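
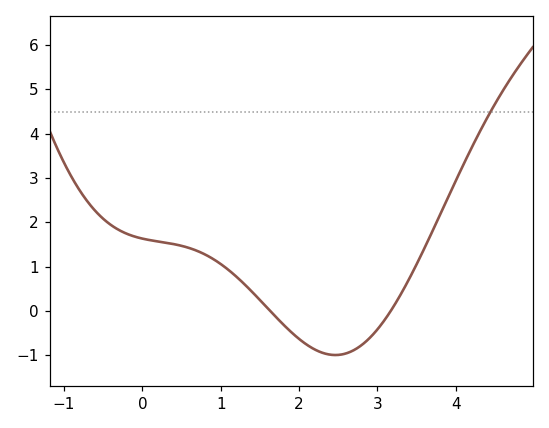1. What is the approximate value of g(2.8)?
-0.8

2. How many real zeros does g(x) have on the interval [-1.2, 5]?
2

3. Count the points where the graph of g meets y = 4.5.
1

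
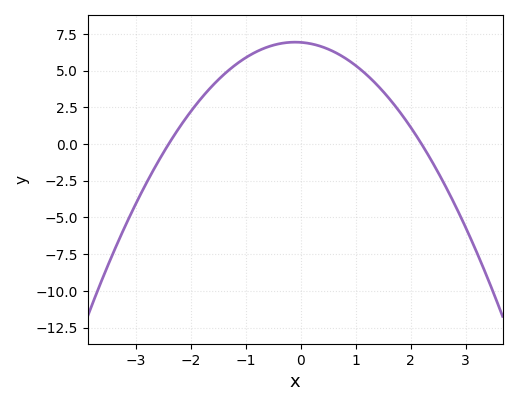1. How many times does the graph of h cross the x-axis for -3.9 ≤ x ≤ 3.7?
2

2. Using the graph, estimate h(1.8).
2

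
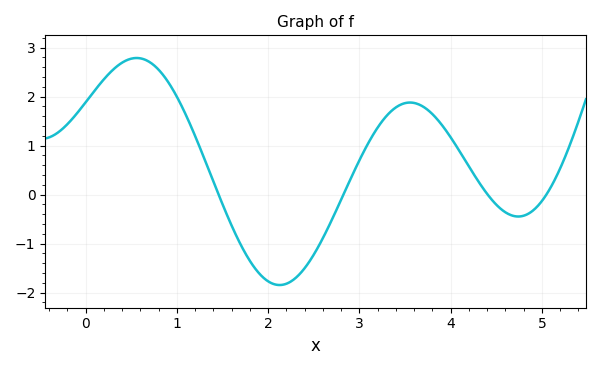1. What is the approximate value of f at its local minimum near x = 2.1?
-1.85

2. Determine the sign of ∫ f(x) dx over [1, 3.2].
negative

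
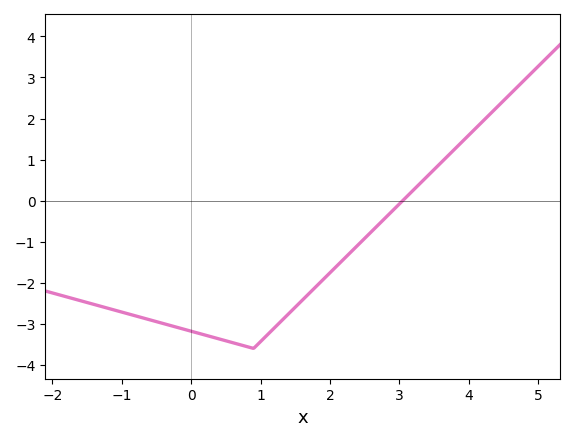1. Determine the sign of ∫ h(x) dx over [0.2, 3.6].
negative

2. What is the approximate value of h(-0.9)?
-2.76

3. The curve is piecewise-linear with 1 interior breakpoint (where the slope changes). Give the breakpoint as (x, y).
(0.9, -3.6)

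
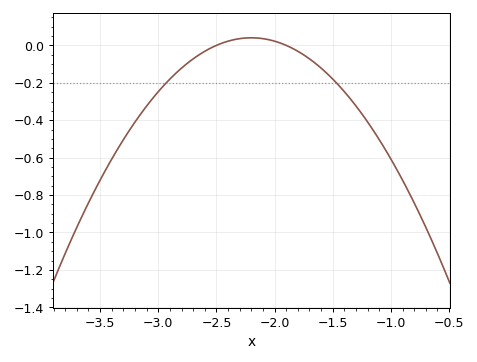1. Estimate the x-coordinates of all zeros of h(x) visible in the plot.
-2.5, -1.9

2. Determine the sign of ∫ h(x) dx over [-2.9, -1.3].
negative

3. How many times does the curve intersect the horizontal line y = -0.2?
2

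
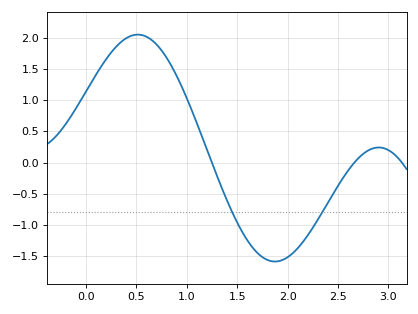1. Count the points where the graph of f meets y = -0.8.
2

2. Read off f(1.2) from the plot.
0.2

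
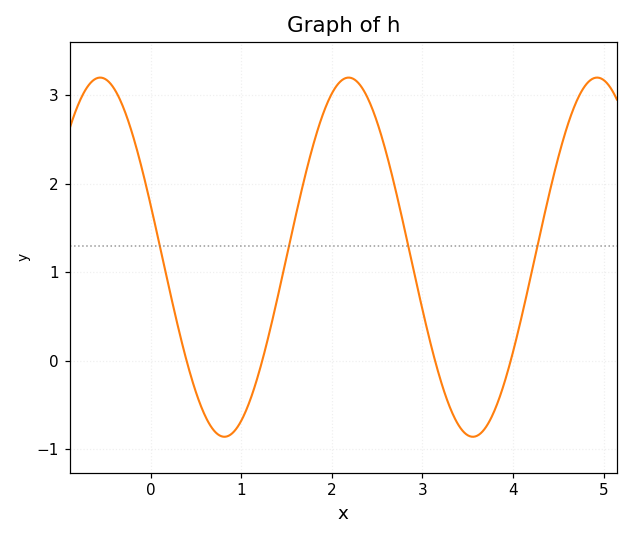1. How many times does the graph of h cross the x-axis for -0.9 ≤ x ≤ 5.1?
4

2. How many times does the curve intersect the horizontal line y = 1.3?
4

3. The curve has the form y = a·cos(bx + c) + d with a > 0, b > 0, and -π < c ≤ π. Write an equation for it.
y = 2.03cos(2.3x + 1.3) + 1.17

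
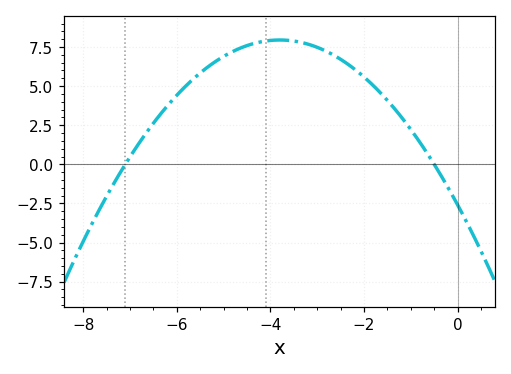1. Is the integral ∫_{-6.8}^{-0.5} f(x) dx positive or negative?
positive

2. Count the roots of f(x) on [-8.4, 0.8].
2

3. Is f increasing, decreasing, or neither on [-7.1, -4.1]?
increasing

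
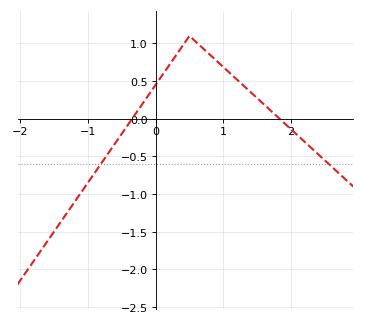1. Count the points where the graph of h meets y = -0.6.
2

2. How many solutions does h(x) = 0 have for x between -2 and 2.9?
2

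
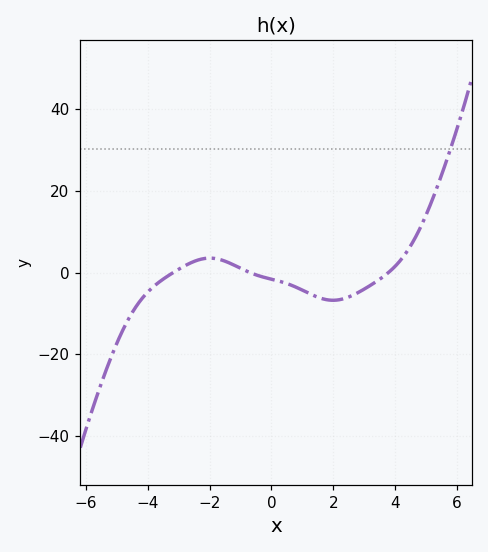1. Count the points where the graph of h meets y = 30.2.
1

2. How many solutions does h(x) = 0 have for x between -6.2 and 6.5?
3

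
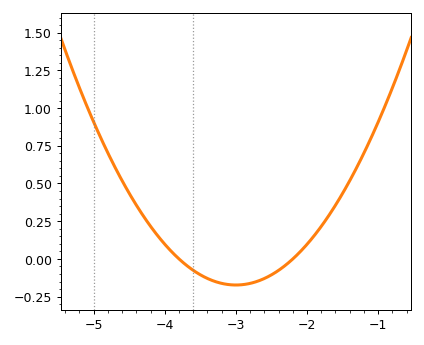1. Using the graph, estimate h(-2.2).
0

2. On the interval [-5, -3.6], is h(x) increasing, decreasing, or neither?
decreasing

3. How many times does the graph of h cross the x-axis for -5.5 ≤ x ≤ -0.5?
2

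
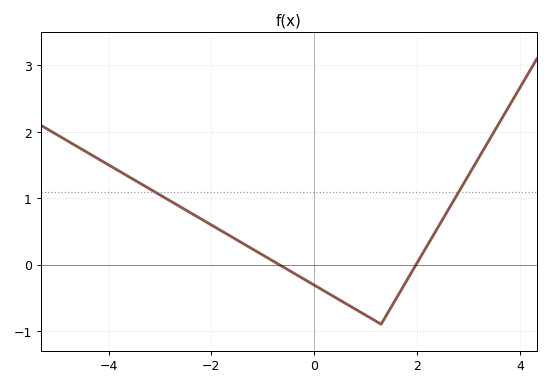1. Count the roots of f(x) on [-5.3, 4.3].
2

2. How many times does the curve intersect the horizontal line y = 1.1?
2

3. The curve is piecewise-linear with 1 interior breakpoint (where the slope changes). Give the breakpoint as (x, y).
(1.3, -0.9)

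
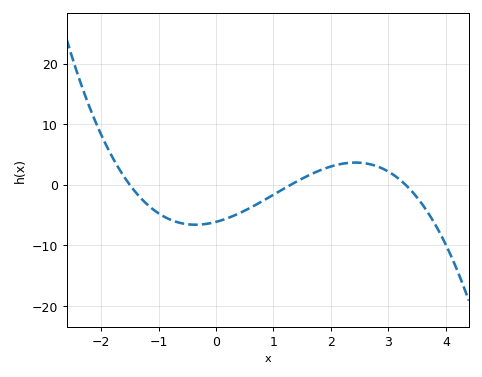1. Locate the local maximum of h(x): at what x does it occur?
2.43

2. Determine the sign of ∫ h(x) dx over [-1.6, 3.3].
negative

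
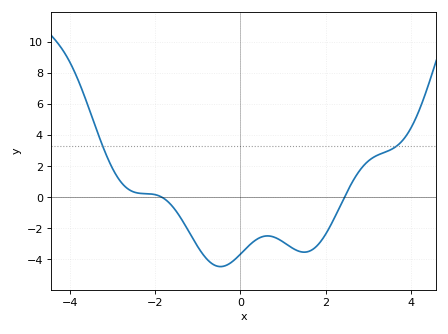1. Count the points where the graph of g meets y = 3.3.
2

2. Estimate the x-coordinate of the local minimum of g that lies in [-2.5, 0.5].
-0.464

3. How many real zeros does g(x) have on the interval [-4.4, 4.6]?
2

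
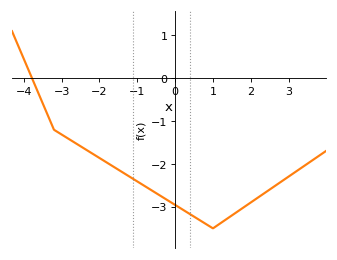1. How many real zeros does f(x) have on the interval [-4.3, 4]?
1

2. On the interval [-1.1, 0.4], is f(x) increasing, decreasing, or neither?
decreasing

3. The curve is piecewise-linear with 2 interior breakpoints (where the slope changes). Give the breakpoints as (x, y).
(-3.2, -1.2); (1, -3.5)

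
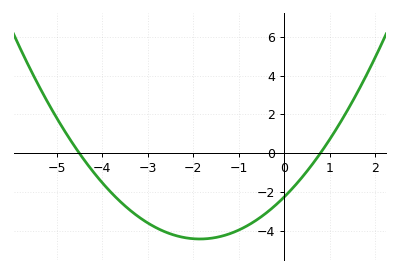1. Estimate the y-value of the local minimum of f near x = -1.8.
-4.42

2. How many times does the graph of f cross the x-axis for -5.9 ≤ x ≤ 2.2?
2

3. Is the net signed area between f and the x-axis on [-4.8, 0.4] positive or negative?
negative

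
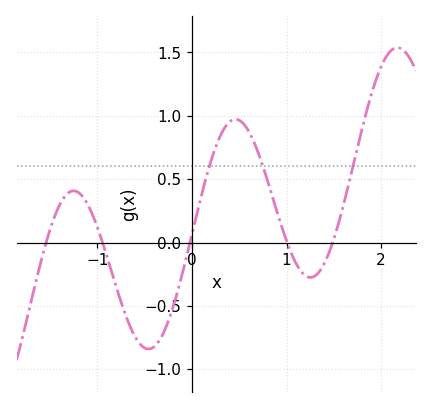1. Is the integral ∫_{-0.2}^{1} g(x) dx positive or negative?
positive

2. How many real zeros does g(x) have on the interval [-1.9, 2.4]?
5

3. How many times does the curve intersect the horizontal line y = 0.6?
3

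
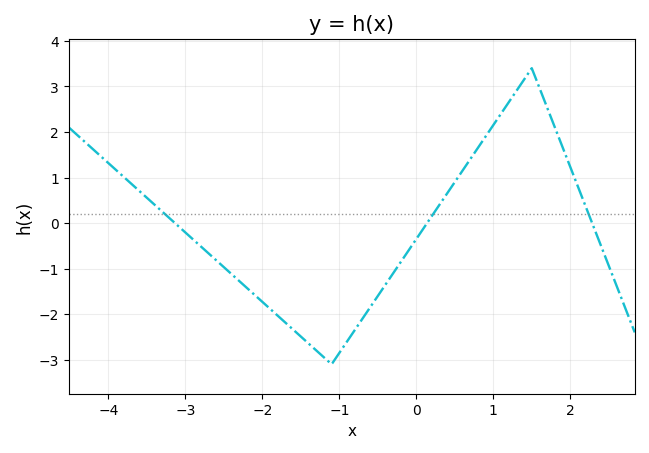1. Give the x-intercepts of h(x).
-3.14, 0.14, 2.28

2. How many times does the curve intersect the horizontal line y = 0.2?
3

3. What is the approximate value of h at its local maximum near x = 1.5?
3.4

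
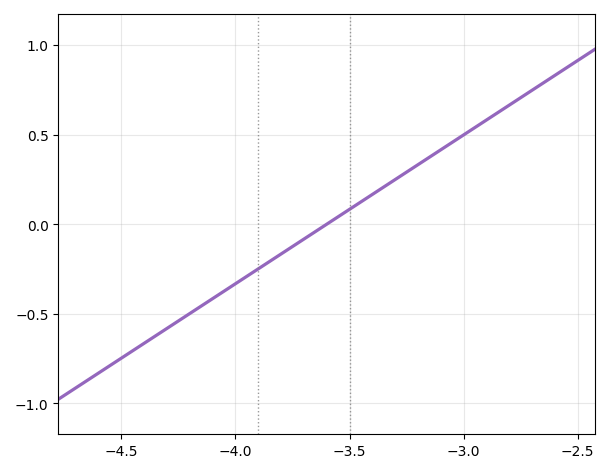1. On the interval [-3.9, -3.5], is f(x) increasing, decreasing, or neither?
increasing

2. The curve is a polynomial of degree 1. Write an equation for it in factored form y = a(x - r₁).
y = 0.83(x + 3.6)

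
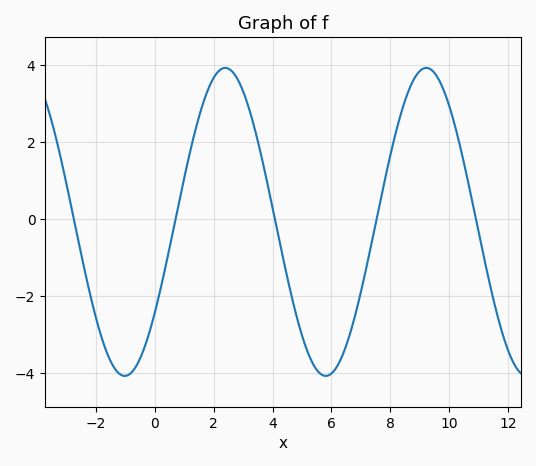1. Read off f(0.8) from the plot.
0.337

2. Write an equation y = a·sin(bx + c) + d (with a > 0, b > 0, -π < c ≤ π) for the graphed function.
y = 4sin(0.92x - 0.632) - 0.08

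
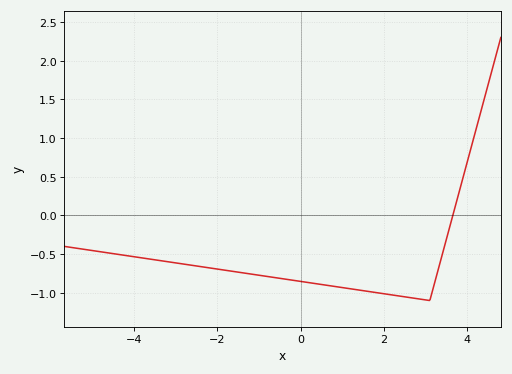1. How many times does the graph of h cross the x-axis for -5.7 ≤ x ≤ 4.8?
1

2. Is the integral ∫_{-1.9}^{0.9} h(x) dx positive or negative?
negative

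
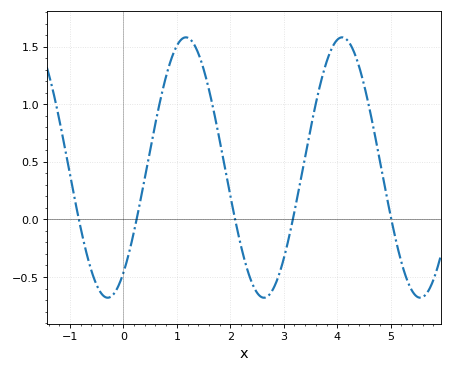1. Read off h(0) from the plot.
-0.45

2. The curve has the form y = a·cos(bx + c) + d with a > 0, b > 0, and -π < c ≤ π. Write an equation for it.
y = 1.13cos(2.1x - 2.5) + 0.45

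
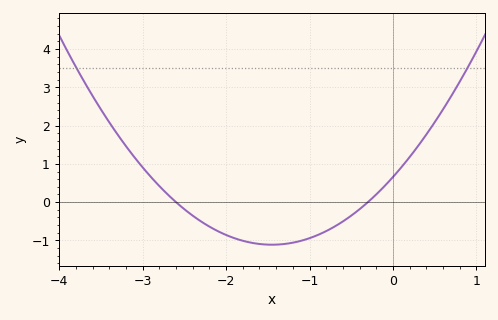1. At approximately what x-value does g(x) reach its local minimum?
-1.45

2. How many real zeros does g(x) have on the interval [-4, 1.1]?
2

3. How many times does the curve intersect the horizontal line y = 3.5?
2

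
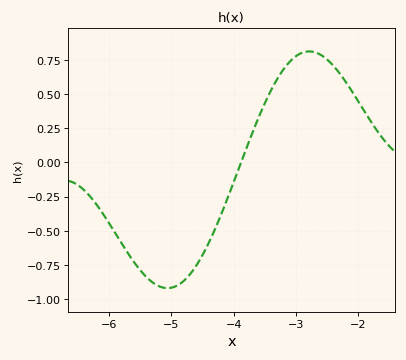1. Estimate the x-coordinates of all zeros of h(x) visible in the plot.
-3.9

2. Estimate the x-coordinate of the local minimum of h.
-5.1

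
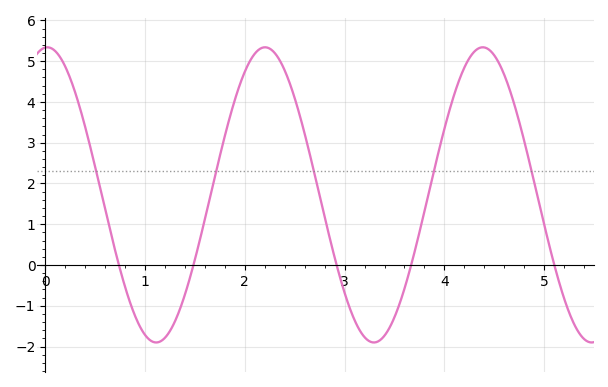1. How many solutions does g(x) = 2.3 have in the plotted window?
5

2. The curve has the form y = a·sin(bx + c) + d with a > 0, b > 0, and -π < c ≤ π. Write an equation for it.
y = 3.62sin(2.88x + 1.51) + 1.72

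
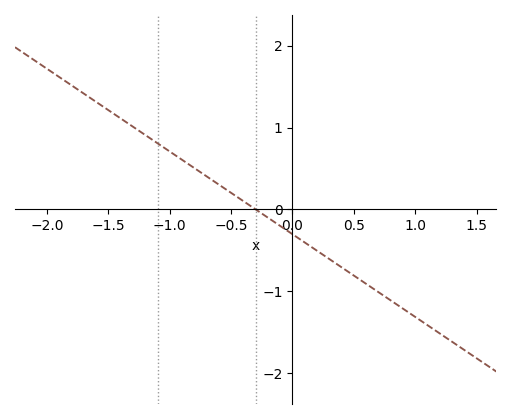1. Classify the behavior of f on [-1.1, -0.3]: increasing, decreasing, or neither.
decreasing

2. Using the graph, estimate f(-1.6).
1.31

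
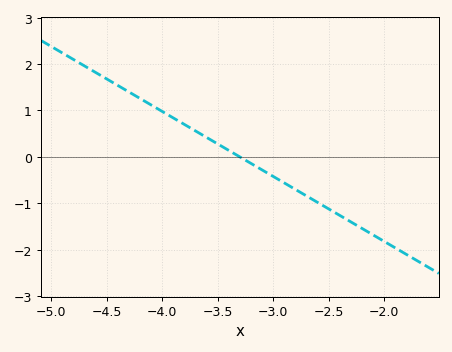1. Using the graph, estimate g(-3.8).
0.7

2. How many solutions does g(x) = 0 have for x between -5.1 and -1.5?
1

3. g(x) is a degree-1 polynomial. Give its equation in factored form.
y = -1.4(x + 3.3)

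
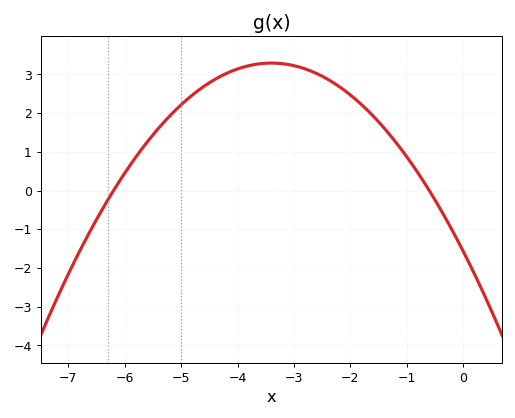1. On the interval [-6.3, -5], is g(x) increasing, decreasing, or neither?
increasing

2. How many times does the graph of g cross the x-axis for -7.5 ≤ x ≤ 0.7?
2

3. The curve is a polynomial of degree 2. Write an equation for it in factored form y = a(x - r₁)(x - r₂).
y = -0.42(x + 6.2)(x + 0.6)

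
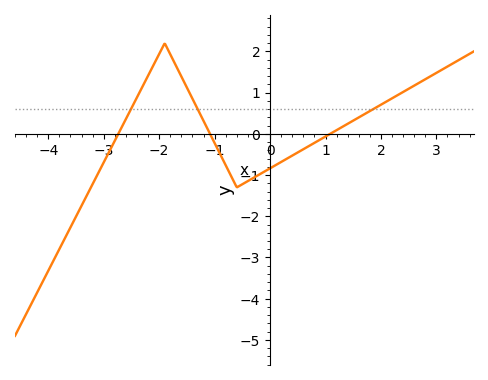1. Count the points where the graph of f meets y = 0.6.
3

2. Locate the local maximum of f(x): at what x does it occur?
-1.9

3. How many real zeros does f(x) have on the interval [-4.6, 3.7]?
3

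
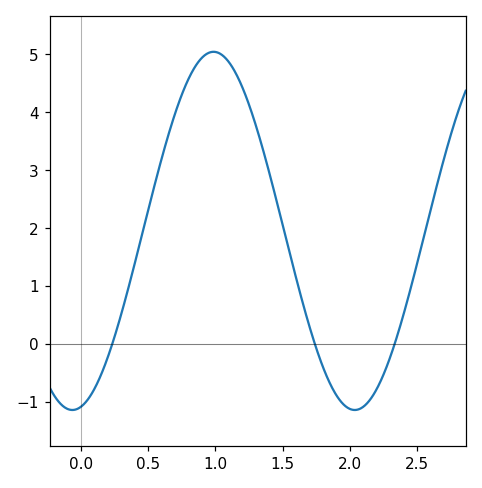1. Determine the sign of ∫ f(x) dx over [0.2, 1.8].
positive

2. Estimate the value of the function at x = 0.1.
-0.776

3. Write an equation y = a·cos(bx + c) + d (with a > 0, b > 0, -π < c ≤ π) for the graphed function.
y = 3.09cos(2.99x - 2.95) + 1.95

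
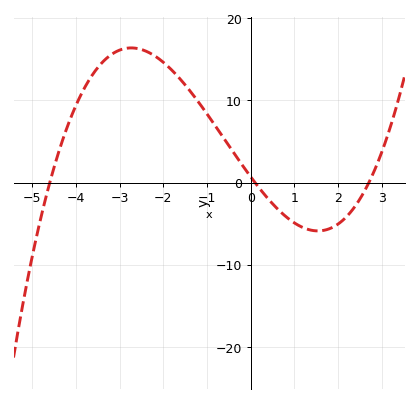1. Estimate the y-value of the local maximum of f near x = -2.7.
16.4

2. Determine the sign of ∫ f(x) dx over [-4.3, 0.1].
positive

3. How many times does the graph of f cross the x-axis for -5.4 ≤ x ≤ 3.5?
3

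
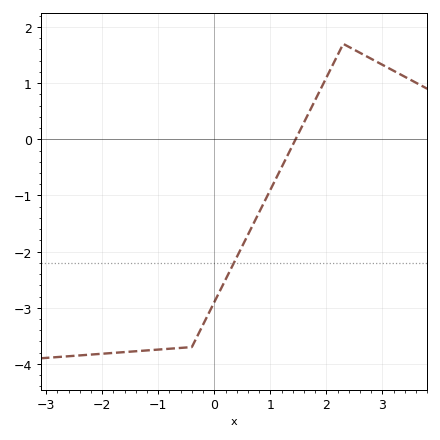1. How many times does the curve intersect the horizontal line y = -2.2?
1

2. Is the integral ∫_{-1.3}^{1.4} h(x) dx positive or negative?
negative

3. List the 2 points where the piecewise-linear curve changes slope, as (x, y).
(-0.4, -3.7); (2.3, 1.7)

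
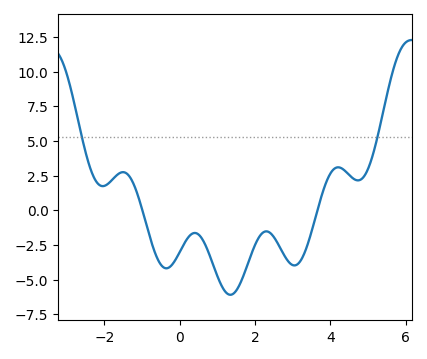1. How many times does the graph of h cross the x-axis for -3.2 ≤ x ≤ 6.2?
2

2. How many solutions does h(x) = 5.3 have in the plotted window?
2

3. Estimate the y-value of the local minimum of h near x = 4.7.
2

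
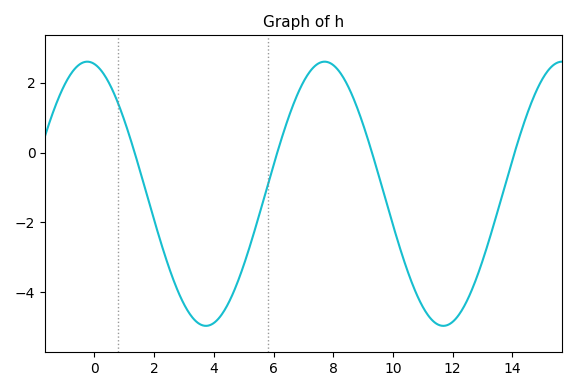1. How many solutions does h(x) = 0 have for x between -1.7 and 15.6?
4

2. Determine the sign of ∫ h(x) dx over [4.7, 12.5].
negative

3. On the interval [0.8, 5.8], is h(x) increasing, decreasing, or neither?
neither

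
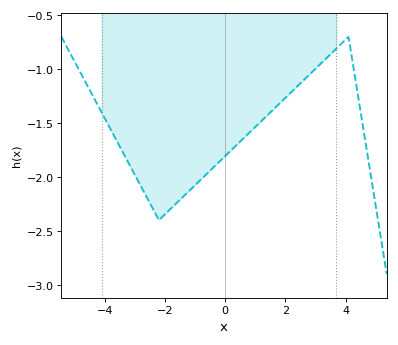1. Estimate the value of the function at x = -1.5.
-2.21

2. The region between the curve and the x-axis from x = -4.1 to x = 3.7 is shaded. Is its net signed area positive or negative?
negative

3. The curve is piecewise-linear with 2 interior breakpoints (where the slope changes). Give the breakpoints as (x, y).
(-2.2, -2.4); (4.1, -0.7)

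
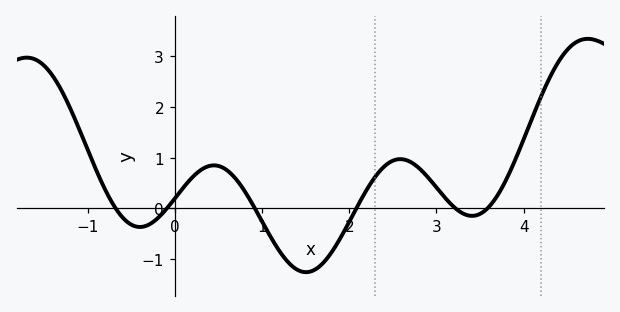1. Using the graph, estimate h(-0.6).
-0.172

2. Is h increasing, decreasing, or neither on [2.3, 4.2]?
neither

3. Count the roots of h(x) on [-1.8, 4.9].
6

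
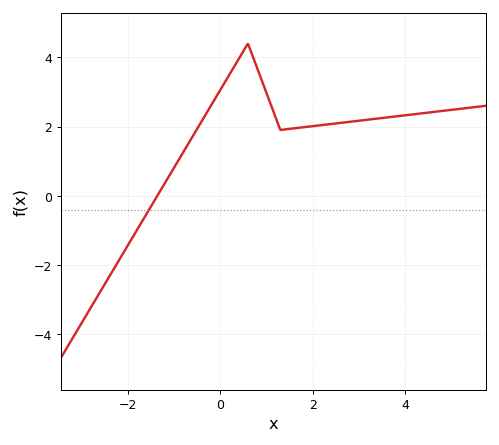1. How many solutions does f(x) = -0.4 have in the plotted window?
1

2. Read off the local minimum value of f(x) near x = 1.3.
1.9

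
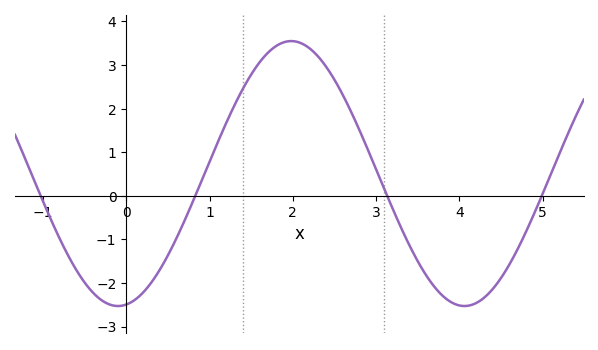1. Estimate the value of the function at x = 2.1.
3.5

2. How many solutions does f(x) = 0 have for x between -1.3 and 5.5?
4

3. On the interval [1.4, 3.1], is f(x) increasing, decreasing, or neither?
neither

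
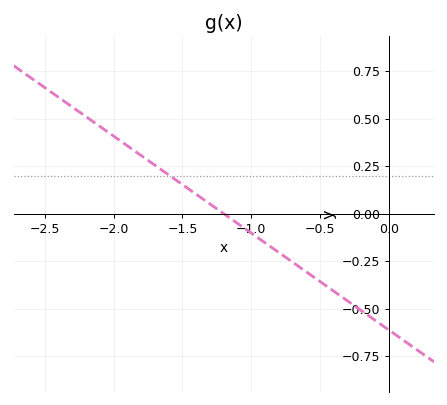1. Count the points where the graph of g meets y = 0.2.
1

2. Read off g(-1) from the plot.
-0.1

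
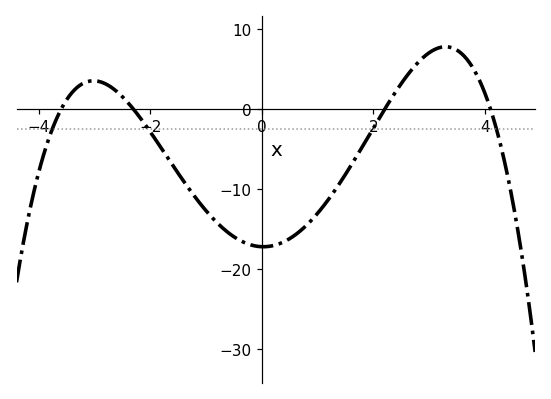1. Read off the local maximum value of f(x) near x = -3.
4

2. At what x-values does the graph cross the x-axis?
-3.6, -2.2, 2.2, 4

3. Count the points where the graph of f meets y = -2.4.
4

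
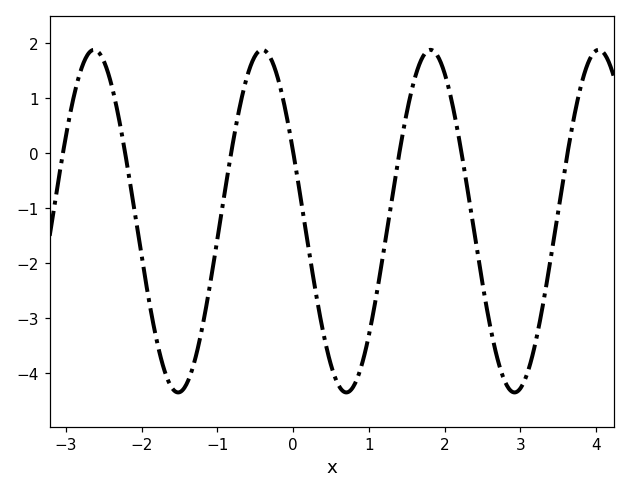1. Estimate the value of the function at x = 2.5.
-2.4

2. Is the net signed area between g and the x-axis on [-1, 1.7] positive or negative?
negative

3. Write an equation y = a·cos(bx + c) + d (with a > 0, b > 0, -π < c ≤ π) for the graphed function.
y = 3.12cos(2.8x + 1.2) - 1.24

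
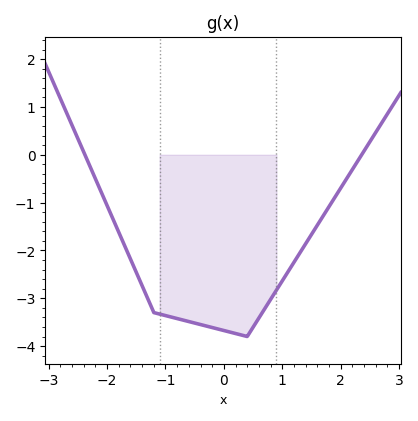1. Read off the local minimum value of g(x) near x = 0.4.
-3.8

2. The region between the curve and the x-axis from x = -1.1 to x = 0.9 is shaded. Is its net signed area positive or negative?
negative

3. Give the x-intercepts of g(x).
-2.4, 2.4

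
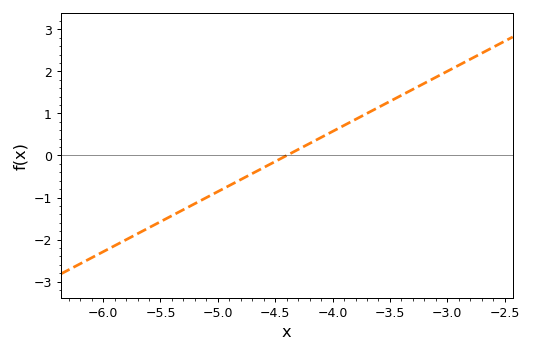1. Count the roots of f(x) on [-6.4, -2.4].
1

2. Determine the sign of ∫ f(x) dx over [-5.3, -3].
positive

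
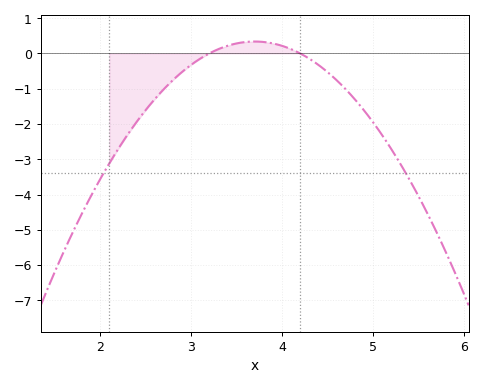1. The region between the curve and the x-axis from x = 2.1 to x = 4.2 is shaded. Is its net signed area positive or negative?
negative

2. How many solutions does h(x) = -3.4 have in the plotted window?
2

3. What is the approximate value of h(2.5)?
-1.61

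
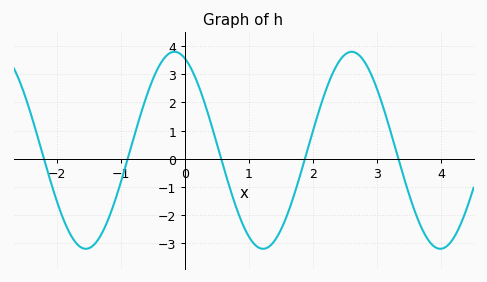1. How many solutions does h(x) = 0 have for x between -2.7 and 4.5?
5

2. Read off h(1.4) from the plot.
-2.91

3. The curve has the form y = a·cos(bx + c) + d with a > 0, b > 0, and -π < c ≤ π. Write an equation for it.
y = 3.5cos(2.27x + 0.37) + 0.3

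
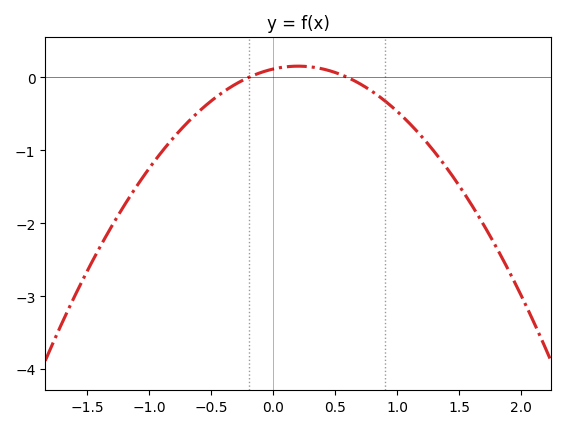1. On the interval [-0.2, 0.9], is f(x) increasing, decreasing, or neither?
neither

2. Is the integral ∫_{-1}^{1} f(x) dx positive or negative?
negative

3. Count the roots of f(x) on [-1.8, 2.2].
2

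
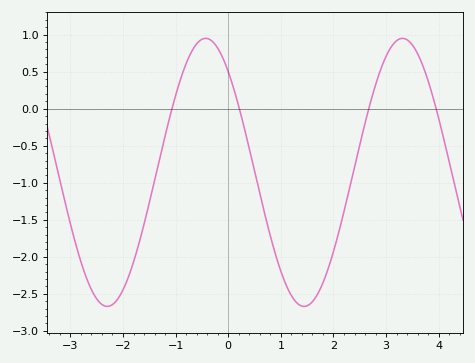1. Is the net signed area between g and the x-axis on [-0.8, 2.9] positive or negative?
negative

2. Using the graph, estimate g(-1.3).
-0.65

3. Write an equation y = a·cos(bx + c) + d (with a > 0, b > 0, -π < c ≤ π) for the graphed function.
y = 1.81cos(1.7x + 0.72) - 0.86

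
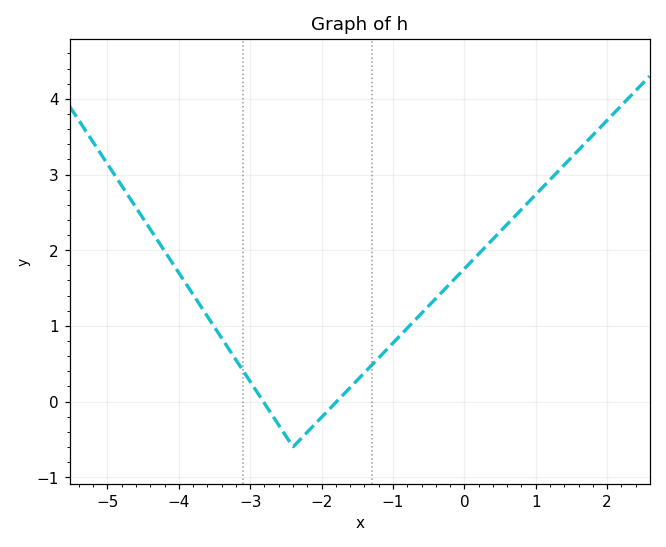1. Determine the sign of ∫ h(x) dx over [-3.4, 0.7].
positive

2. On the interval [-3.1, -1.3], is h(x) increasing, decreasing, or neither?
neither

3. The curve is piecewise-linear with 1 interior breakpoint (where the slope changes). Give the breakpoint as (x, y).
(-2.4, -0.6)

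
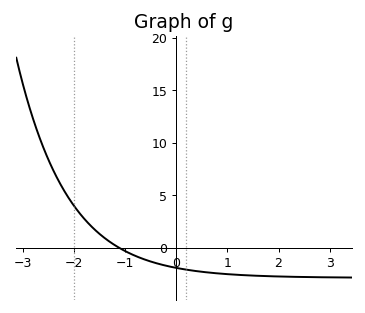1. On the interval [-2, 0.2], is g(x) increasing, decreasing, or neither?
decreasing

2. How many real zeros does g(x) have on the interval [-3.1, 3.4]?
1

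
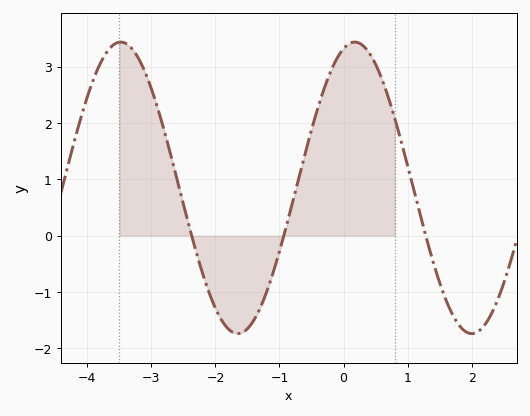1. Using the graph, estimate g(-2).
-1.29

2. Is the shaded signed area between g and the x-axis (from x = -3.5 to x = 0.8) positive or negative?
positive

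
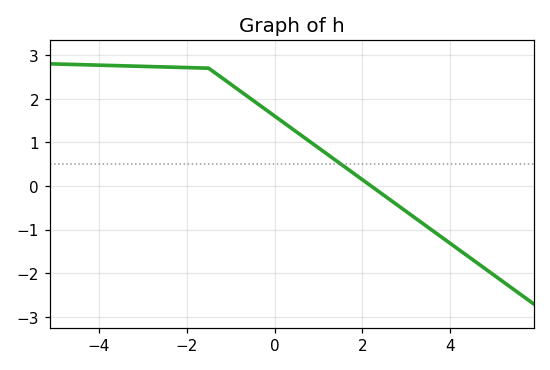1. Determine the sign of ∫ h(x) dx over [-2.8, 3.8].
positive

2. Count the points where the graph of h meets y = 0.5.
1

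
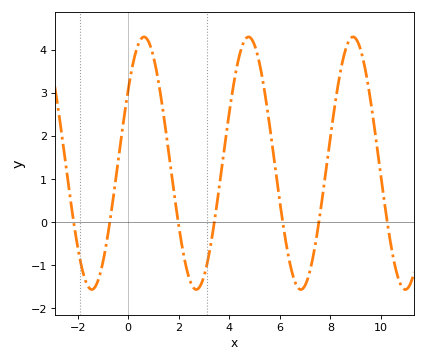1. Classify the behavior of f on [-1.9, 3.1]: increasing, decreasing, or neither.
neither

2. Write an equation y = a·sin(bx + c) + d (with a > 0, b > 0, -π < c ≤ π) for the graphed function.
y = 2.93sin(1.52x + 0.62) + 1.37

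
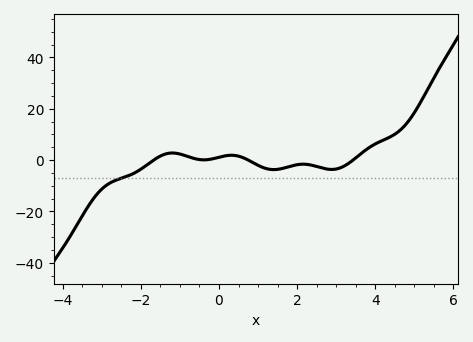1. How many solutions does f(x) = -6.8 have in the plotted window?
1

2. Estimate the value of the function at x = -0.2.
0.391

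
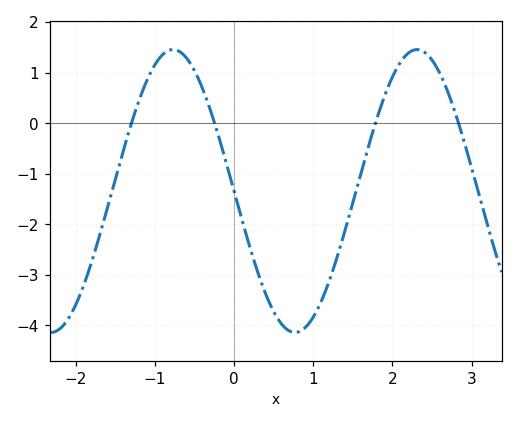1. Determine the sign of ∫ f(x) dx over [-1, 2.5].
negative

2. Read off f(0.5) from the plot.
-3.72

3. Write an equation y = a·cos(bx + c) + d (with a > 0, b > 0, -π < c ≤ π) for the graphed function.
y = 2.8cos(2.04x + 1.57) - 1.34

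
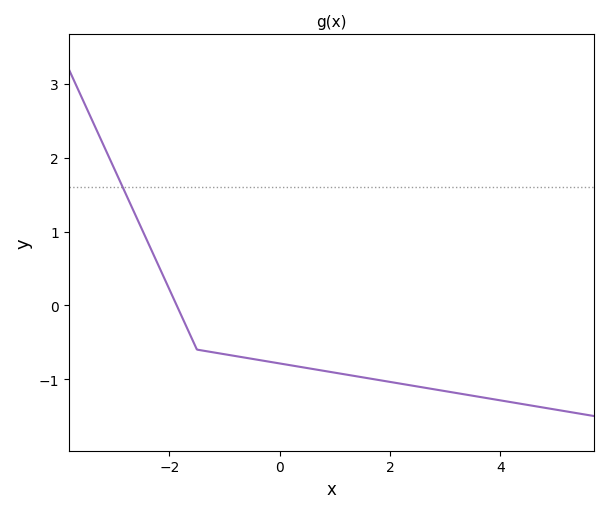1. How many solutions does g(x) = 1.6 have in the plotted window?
1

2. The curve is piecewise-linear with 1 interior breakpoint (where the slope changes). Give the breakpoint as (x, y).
(-1.5, -0.6)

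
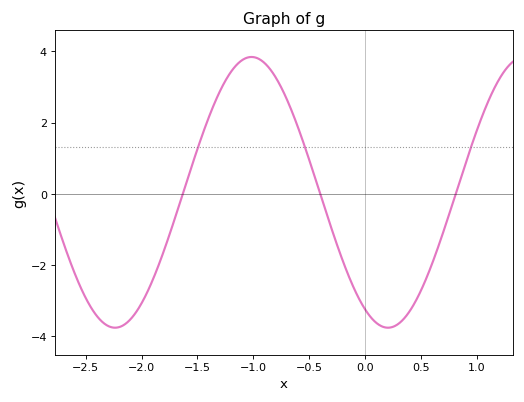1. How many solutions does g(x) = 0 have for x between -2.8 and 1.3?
3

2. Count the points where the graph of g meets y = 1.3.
3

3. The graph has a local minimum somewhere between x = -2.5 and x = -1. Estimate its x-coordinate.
-2.2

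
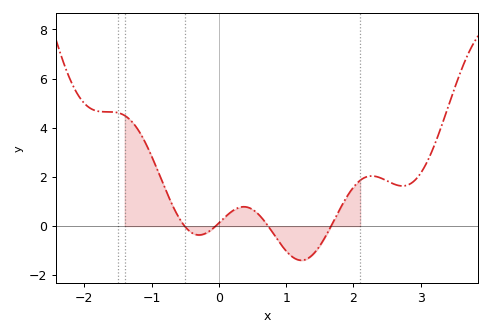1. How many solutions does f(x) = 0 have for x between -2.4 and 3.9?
4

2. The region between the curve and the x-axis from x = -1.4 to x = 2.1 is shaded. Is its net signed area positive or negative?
positive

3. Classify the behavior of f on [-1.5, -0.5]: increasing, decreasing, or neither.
decreasing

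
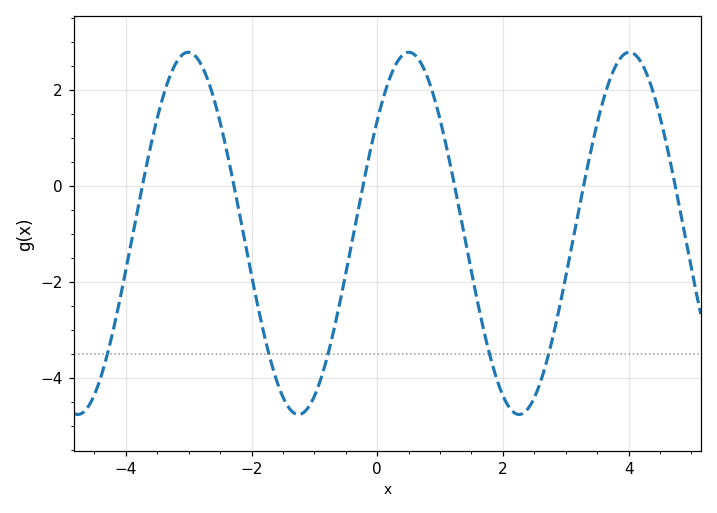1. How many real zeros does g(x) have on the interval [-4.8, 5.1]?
6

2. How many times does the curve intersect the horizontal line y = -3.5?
5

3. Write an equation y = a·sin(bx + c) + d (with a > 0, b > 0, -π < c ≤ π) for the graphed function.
y = 3.77sin(1.8x + 0.67) - 0.99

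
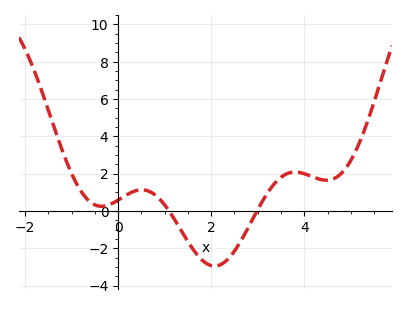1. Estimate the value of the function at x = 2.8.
-0.873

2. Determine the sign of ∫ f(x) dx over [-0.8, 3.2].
negative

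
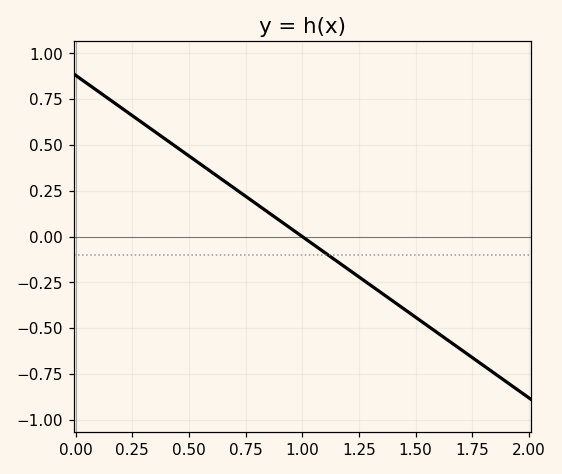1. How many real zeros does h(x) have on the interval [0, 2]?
1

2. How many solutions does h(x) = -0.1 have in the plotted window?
1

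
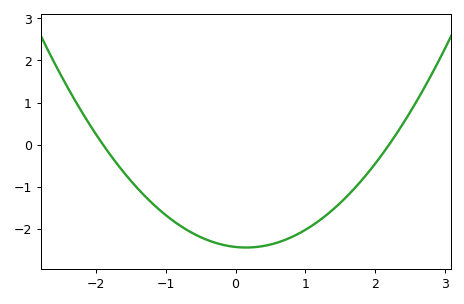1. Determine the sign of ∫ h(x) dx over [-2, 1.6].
negative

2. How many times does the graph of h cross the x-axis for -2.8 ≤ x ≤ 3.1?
2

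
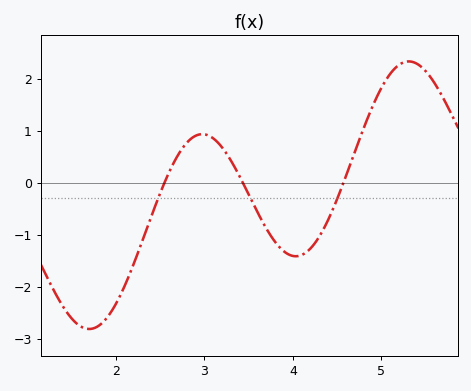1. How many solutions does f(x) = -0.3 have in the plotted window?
3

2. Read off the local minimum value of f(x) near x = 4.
-1.41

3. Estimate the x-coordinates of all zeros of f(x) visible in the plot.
2.55, 3.43, 4.57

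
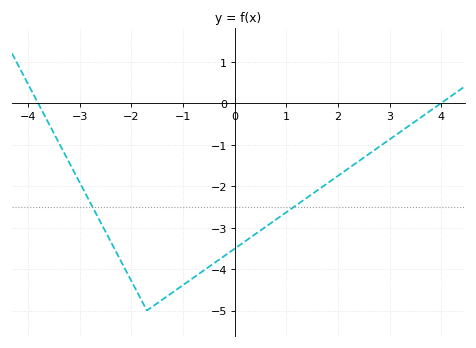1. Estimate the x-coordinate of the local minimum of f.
-1.7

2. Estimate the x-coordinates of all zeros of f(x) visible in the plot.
-3.81, 3.99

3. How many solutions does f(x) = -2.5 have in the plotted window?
2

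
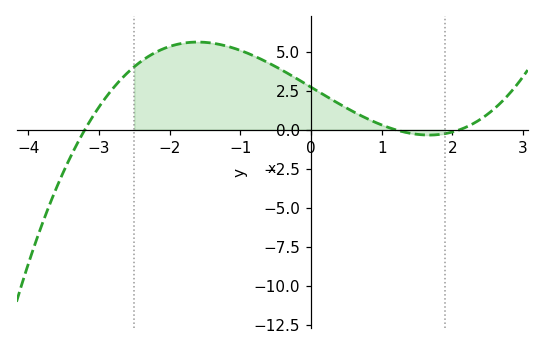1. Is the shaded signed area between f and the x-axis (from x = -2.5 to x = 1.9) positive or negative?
positive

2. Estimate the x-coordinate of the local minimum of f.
1.67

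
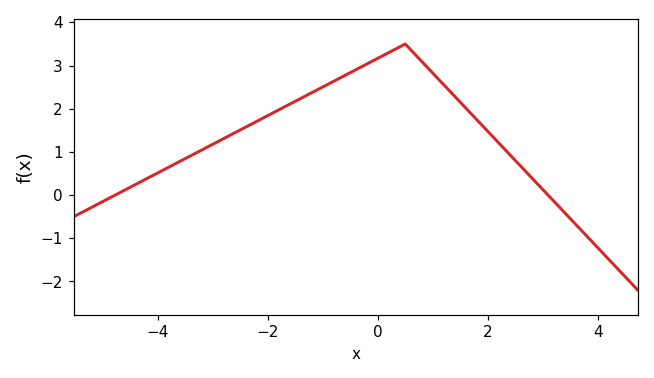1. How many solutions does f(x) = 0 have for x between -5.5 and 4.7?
2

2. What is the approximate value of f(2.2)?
1.21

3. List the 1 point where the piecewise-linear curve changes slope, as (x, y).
(0.5, 3.5)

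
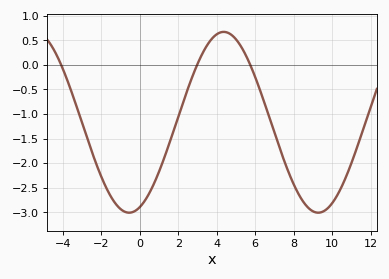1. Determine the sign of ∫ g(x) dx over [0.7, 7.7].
negative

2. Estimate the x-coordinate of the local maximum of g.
4.37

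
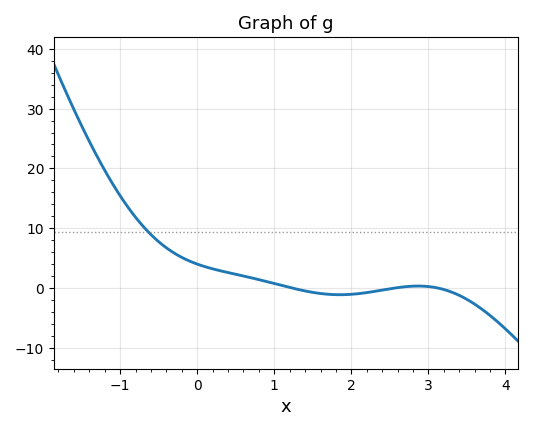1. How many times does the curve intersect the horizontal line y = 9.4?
1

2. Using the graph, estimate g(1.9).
-1.09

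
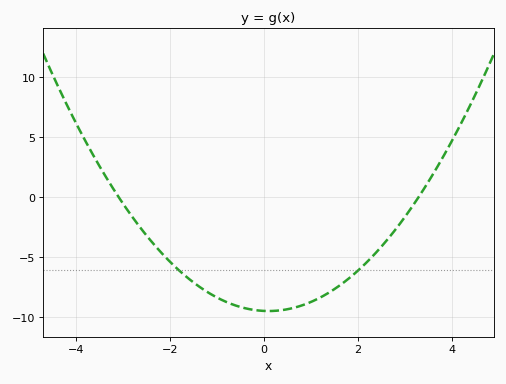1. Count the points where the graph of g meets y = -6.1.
2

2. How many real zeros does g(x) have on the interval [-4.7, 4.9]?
2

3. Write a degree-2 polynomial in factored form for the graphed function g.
y = 0.93(x + 3.1)(x - 3.3)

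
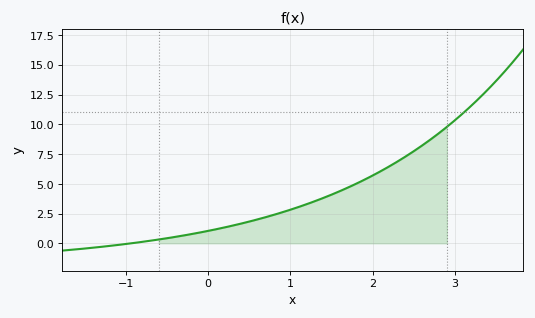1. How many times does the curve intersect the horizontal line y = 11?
1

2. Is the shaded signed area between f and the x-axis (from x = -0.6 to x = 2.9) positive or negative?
positive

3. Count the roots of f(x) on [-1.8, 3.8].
1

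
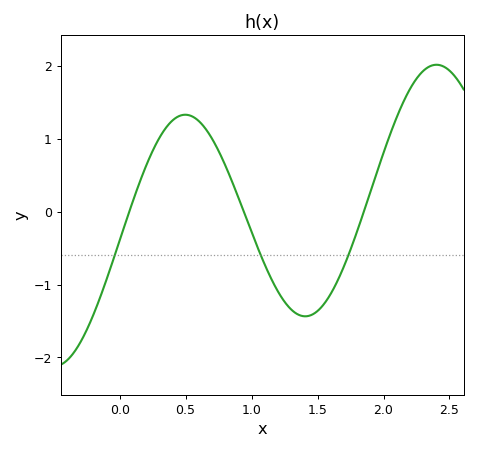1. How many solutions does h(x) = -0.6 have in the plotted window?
3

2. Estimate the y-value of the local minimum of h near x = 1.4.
-1.44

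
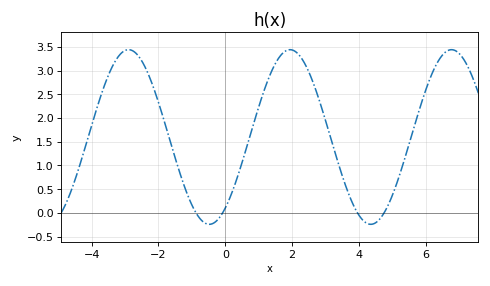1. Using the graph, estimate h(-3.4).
3.06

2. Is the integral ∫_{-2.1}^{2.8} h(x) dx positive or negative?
positive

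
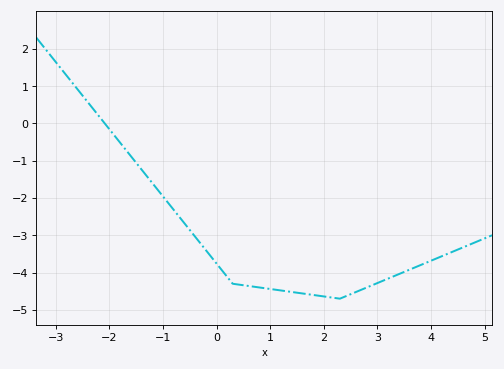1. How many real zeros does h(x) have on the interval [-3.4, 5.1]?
1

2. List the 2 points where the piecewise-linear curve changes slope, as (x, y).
(0.3, -4.3); (2.3, -4.7)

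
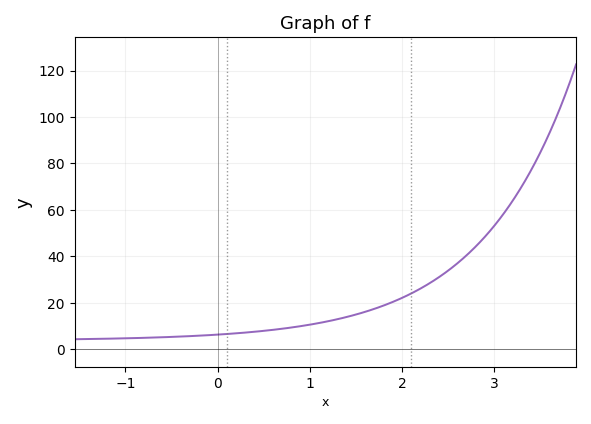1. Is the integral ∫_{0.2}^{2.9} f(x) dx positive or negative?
positive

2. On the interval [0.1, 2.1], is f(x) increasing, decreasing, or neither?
increasing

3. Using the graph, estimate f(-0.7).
5.04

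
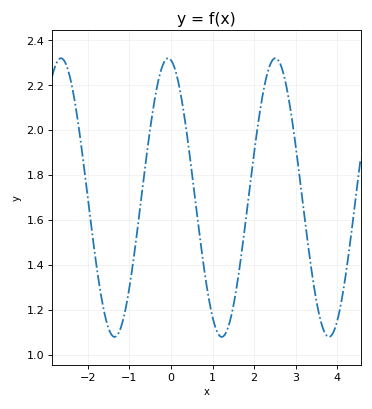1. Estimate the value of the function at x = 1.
1.16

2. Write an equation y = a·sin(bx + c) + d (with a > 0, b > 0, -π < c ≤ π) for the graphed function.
y = 0.62sin(2.4x + 1.7) + 1.7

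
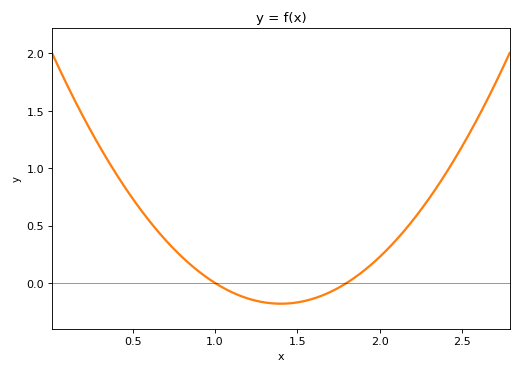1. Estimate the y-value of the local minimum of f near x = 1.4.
-0.2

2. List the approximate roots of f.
1, 1.8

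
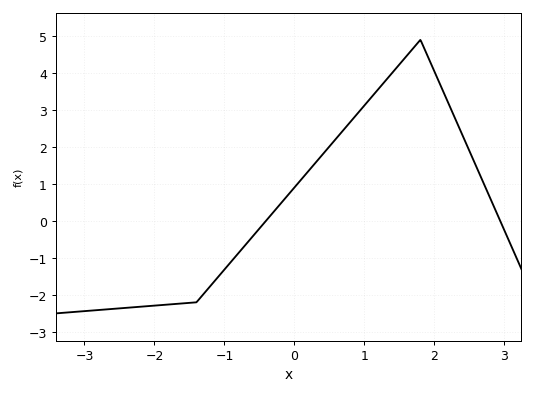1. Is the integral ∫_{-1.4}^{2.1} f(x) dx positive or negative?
positive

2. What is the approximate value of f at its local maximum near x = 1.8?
4.9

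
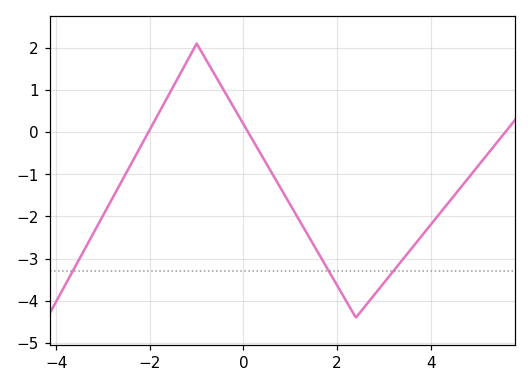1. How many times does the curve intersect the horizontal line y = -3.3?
3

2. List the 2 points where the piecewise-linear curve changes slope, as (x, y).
(-1, 2.1); (2.4, -4.4)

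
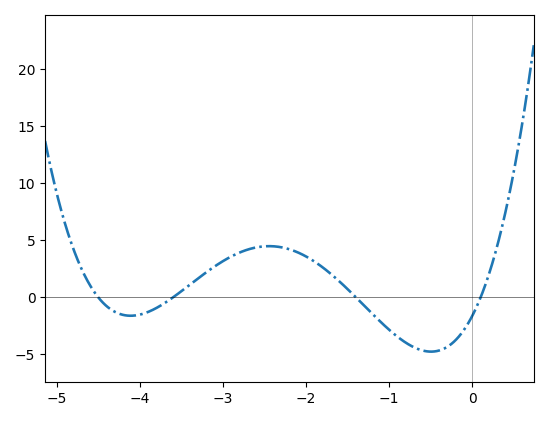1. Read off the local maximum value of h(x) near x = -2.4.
4.5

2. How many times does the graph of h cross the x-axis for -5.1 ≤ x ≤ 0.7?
4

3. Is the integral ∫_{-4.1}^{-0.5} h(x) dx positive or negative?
positive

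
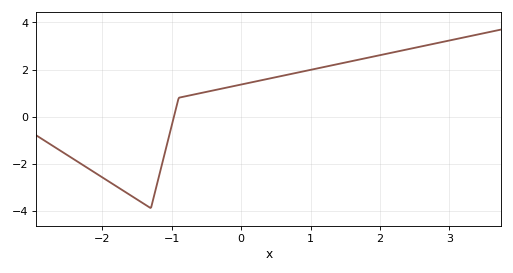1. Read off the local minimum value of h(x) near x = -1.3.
-3.8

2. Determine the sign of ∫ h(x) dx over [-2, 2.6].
positive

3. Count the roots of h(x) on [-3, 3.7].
1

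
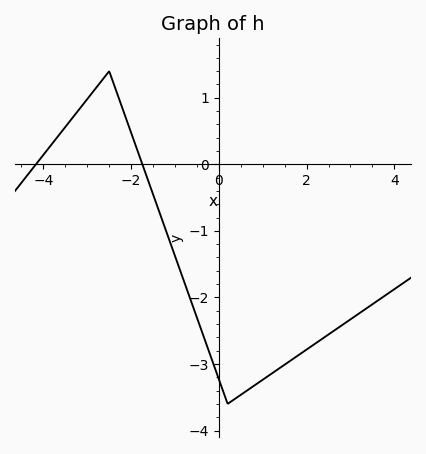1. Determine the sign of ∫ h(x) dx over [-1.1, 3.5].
negative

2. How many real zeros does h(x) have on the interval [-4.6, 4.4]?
2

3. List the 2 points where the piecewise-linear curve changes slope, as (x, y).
(-2.5, 1.4); (0.2, -3.6)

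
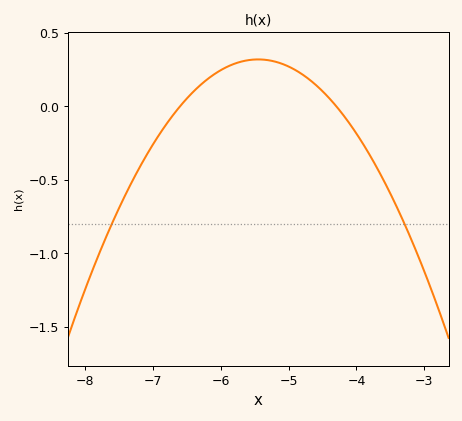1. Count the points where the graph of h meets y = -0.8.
2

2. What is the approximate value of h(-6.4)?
0.101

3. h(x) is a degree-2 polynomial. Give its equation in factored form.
y = -0.24(x + 6.6)(x + 4.3)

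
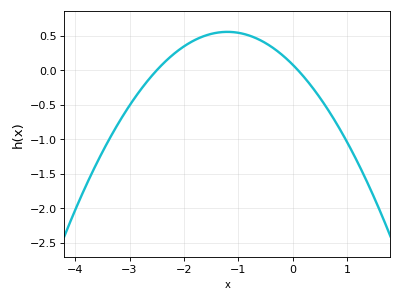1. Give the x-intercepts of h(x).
-2.5, 0.1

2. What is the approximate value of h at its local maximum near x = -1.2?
0.558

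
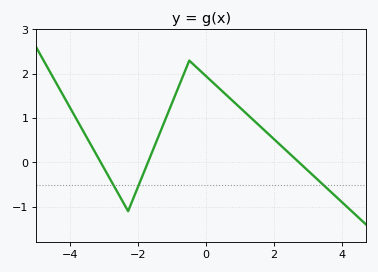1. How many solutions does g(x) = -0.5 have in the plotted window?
3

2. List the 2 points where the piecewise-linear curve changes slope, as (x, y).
(-2.3, -1.1); (-0.5, 2.3)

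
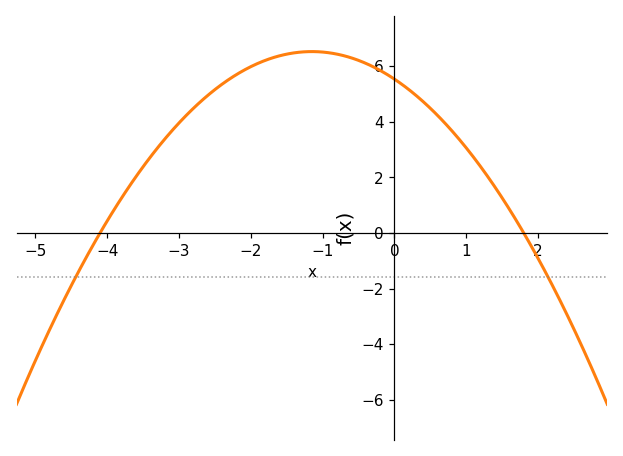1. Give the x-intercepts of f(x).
-4.1, 1.8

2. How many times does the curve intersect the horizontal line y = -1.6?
2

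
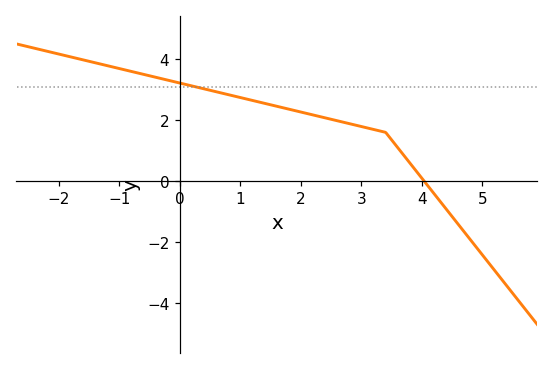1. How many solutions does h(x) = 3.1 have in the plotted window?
1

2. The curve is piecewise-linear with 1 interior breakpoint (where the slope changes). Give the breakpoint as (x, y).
(3.4, 1.6)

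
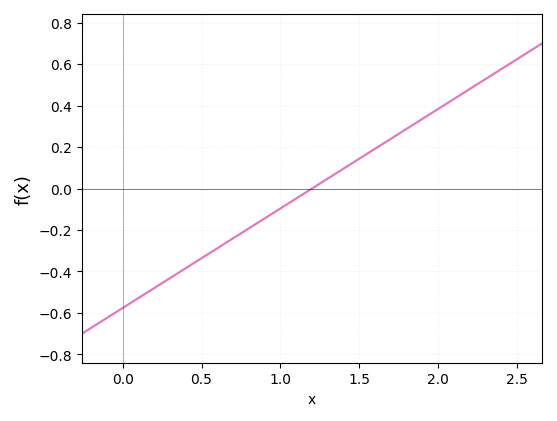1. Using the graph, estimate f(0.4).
-0.38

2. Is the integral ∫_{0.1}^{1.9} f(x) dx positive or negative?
negative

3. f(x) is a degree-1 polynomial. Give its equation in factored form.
y = 0.48(x - 1.2)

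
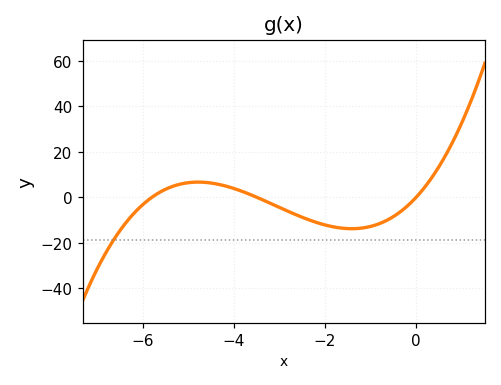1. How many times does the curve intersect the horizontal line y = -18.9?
1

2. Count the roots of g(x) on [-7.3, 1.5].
3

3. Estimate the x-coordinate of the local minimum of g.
-1.41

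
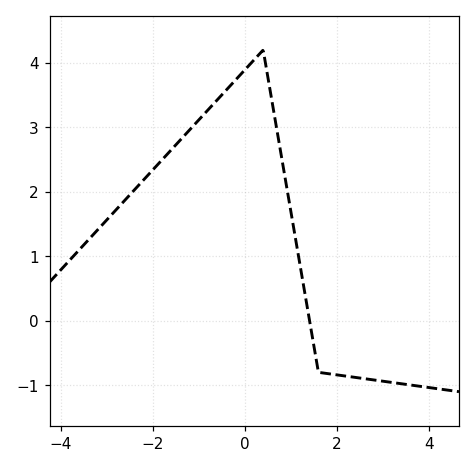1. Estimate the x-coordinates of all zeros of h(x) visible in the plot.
1.41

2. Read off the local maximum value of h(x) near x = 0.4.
4.2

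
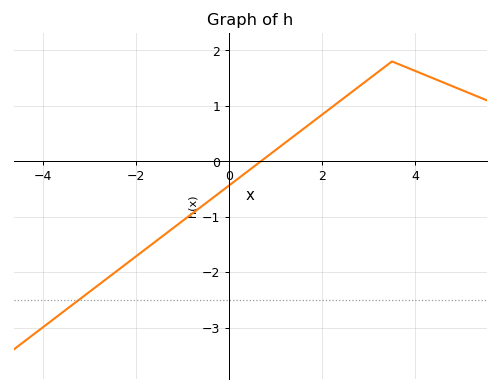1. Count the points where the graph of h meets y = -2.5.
1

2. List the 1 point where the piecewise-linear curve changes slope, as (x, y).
(3.5, 1.8)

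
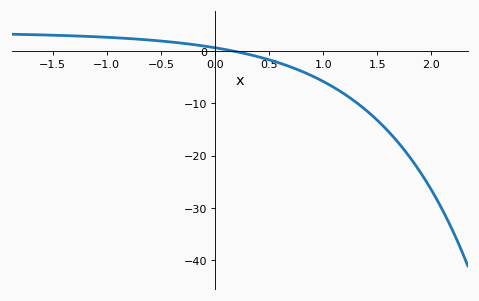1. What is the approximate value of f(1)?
-6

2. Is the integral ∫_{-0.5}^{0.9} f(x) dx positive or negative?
negative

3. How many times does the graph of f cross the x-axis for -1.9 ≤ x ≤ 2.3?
1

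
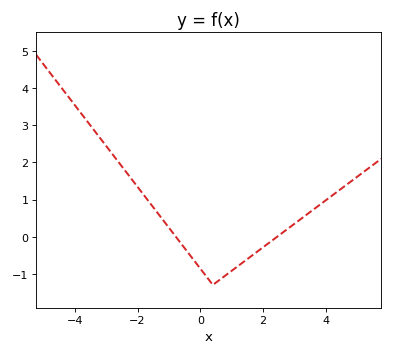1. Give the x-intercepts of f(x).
-0.781, 2.45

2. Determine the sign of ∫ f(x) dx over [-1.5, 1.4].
negative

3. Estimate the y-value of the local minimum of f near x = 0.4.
-1.3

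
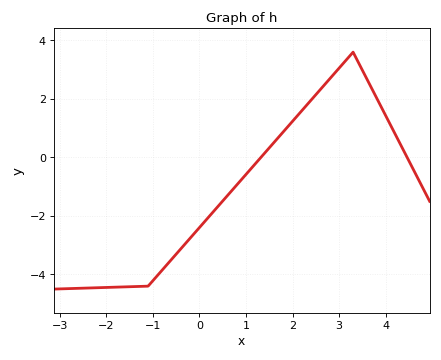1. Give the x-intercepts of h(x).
1.32, 4.46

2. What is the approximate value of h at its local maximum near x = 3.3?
3.6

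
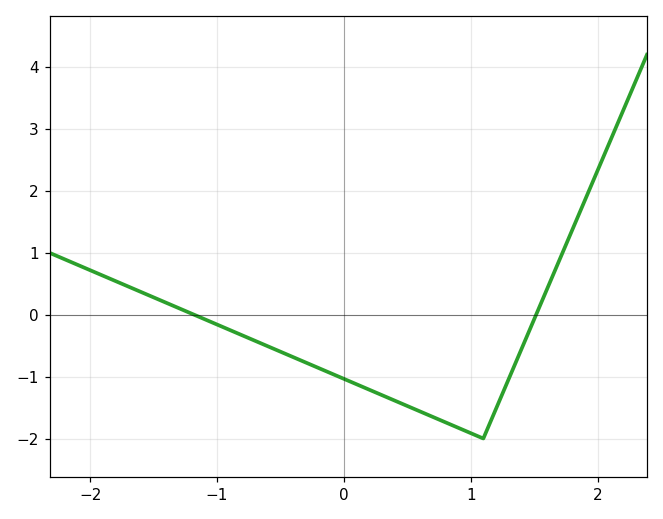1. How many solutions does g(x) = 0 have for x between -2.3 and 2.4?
2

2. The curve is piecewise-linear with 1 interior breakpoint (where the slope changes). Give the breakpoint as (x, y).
(1.1, -2)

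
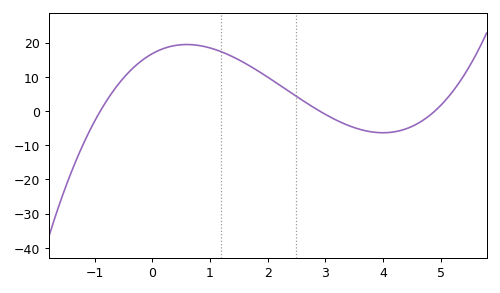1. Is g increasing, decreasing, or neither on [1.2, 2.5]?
decreasing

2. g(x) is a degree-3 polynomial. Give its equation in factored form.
y = 1.31(x + 0.9)(x - 2.9)(x - 4.9)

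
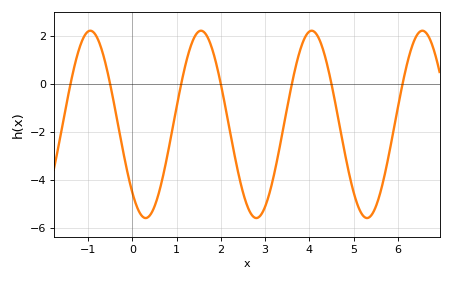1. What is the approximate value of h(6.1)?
0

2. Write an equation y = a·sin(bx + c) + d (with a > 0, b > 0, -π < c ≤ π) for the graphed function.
y = 3.9sin(2.5x - 2.3) - 1.69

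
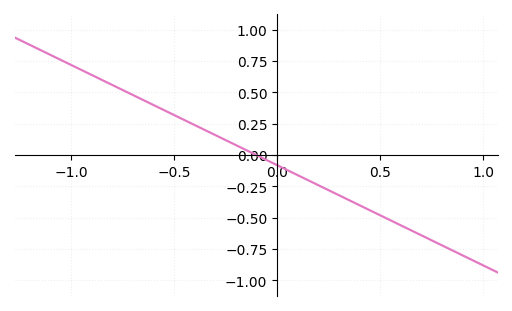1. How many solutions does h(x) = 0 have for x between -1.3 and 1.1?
1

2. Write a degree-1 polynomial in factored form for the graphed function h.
y = -0.8(x + 0.1)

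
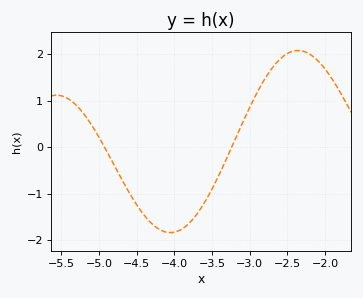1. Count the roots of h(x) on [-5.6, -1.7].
2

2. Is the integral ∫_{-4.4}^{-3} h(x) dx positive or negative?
negative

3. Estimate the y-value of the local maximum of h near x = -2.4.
2.08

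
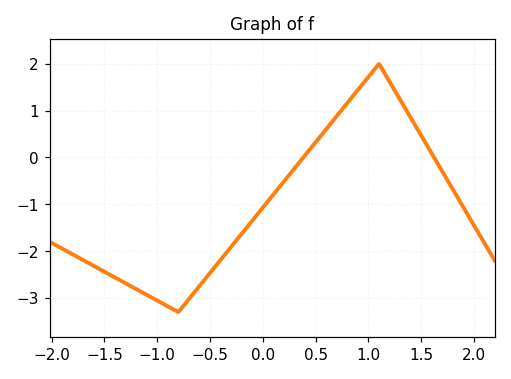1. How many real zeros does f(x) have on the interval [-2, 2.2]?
2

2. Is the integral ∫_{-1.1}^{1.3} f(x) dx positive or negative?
negative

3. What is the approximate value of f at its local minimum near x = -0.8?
-3.3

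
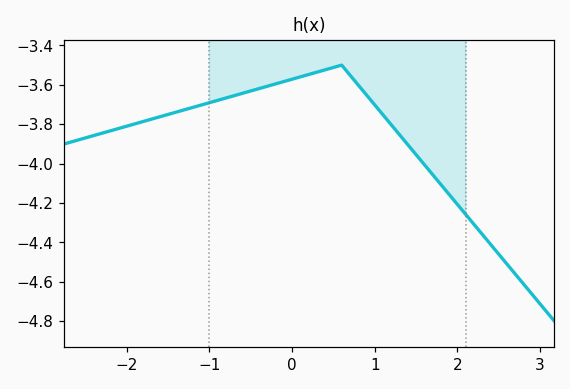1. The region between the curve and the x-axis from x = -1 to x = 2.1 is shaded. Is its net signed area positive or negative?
negative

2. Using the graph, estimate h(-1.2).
-3.72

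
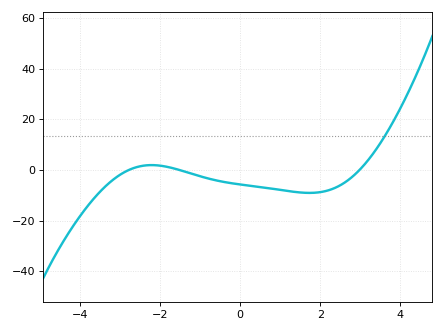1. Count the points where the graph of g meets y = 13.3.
1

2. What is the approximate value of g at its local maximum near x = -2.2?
2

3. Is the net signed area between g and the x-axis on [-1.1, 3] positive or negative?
negative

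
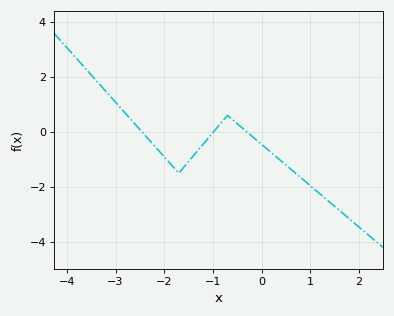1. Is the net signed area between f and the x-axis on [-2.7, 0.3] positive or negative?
negative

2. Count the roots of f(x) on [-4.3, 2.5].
3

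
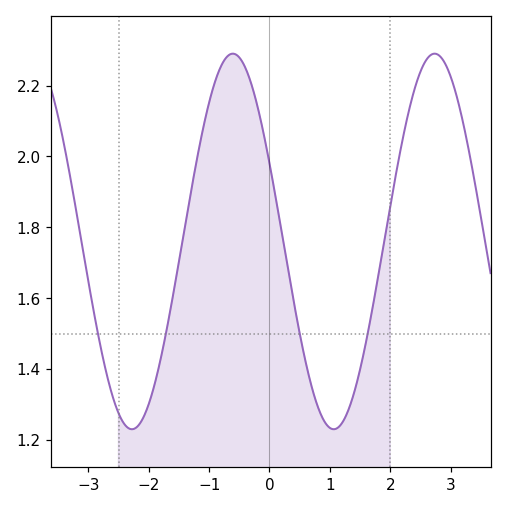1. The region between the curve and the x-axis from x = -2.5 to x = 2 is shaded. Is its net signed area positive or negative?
positive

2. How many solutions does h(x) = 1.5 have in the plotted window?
4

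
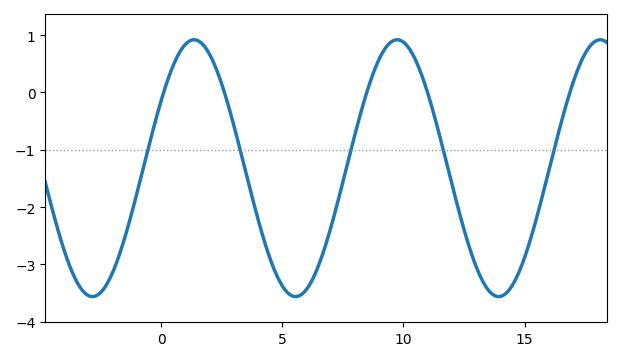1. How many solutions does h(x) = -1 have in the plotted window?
5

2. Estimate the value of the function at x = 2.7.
-0.1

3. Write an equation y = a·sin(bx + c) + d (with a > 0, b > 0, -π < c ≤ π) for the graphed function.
y = 2.24sin(0.75x + 0.55) - 1.32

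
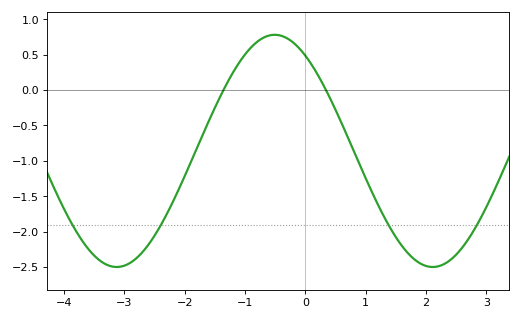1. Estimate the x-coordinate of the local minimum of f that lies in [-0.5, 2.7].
2.11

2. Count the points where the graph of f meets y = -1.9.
4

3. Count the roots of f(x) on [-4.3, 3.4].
2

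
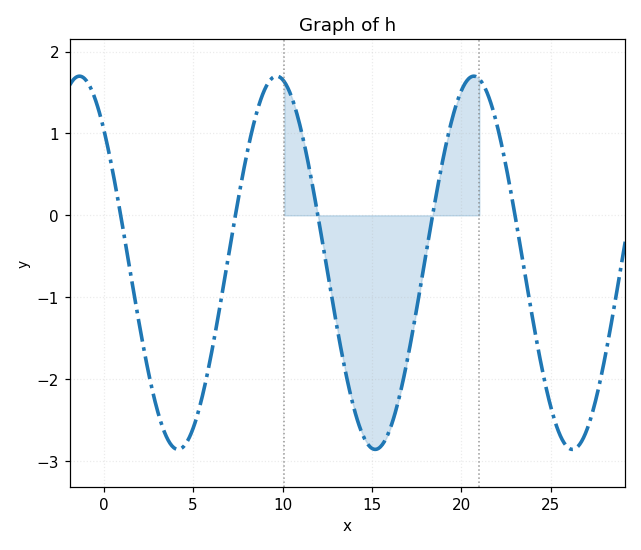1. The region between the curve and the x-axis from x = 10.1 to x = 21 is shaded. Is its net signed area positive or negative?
negative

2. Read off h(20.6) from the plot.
1.7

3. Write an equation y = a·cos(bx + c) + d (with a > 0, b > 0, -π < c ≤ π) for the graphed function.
y = 2.28cos(0.57x + 0.772) - 0.58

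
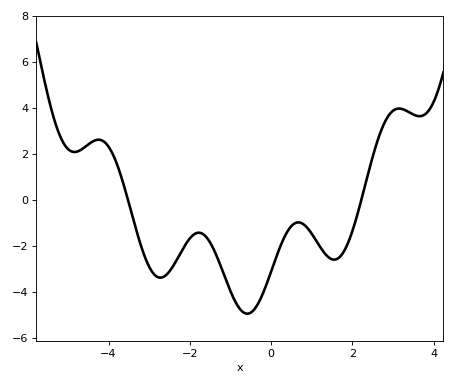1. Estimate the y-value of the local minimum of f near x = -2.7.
-3.4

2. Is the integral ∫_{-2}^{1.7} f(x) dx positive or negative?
negative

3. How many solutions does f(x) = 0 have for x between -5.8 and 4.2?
2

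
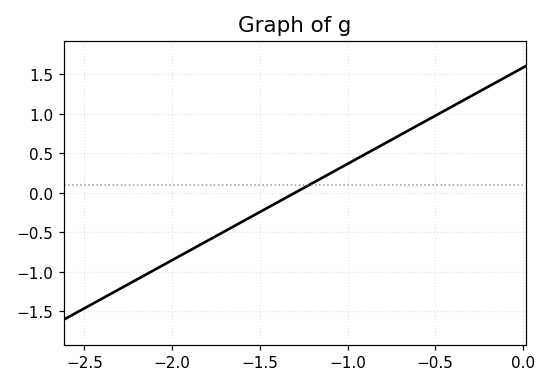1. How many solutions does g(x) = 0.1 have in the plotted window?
1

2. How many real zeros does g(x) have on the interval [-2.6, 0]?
1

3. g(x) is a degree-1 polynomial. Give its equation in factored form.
y = 1.22(x + 1.3)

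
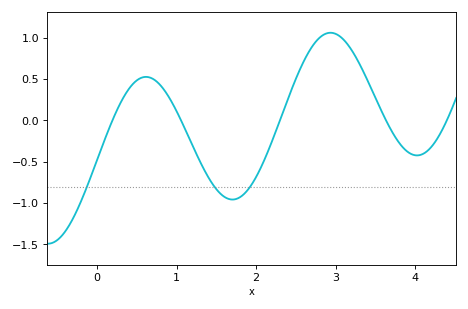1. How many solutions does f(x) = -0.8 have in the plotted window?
3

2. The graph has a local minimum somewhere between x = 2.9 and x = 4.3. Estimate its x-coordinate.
4.02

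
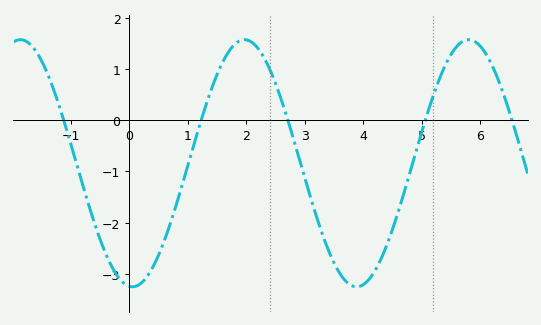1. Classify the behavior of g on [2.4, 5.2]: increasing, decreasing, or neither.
neither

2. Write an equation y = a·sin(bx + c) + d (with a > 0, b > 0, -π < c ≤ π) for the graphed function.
y = 2.41sin(1.64x - 1.66) - 0.84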